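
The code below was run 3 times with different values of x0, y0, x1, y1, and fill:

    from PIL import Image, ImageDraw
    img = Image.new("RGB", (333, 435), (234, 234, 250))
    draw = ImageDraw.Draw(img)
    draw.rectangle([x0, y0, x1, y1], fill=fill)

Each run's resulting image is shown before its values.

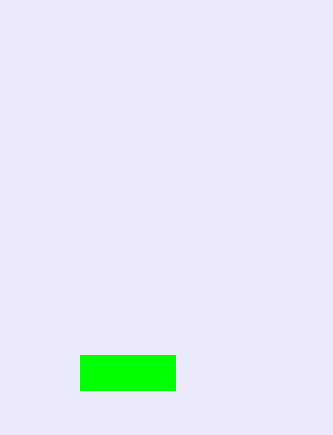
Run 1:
x0 = 80, y0 = 355, x1 = 175, y1 = 390, fill = 'lime'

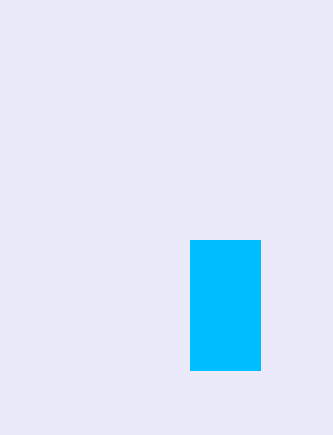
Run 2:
x0 = 190, y0 = 240, x1 = 260, y1 = 370, fill = 'deepskyblue'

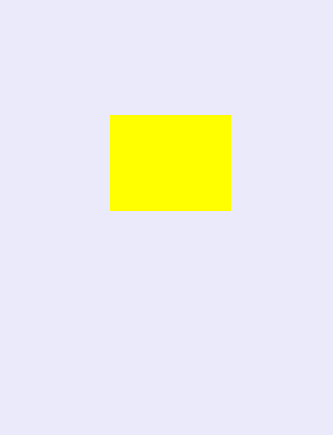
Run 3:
x0 = 110, y0 = 115, x1 = 230, y1 = 210, fill = 'yellow'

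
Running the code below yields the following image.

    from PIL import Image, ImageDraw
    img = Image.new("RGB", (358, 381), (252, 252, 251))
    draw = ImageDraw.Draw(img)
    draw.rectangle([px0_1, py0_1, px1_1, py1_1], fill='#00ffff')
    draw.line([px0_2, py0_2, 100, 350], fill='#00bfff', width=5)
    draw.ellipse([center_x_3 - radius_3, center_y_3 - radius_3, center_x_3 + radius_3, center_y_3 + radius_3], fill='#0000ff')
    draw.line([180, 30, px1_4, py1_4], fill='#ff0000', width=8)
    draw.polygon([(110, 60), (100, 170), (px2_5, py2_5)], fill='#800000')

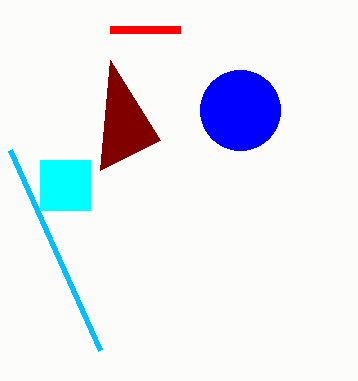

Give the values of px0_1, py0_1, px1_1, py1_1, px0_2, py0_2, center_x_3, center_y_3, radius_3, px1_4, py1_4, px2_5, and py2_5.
px0_1 = 40, py0_1 = 160, px1_1 = 90, py1_1 = 210, px0_2 = 10, py0_2 = 150, center_x_3 = 240, center_y_3 = 110, radius_3 = 40, px1_4 = 110, py1_4 = 30, px2_5 = 160, py2_5 = 140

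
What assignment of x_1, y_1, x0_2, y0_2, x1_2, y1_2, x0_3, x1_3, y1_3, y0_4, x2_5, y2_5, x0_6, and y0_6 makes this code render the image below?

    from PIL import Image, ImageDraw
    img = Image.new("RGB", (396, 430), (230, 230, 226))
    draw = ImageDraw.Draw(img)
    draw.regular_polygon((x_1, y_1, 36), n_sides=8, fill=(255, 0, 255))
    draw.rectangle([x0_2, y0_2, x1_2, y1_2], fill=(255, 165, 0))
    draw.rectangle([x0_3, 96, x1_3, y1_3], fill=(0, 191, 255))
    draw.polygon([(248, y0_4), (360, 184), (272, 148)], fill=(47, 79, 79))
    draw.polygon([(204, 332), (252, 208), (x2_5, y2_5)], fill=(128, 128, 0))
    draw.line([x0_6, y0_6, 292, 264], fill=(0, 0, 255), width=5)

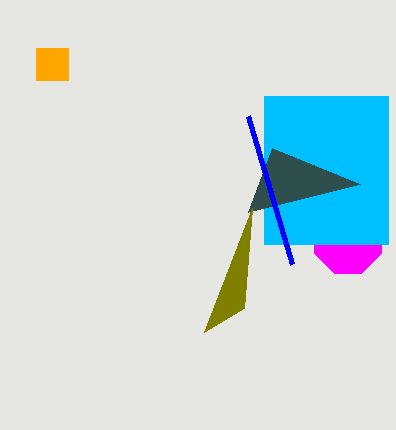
x_1 = 348; y_1 = 240; x0_2 = 36; y0_2 = 48; x1_2 = 68; y1_2 = 80; x0_3 = 264; x1_3 = 388; y1_3 = 244; y0_4 = 212; x2_5 = 244; y2_5 = 308; x0_6 = 248; y0_6 = 116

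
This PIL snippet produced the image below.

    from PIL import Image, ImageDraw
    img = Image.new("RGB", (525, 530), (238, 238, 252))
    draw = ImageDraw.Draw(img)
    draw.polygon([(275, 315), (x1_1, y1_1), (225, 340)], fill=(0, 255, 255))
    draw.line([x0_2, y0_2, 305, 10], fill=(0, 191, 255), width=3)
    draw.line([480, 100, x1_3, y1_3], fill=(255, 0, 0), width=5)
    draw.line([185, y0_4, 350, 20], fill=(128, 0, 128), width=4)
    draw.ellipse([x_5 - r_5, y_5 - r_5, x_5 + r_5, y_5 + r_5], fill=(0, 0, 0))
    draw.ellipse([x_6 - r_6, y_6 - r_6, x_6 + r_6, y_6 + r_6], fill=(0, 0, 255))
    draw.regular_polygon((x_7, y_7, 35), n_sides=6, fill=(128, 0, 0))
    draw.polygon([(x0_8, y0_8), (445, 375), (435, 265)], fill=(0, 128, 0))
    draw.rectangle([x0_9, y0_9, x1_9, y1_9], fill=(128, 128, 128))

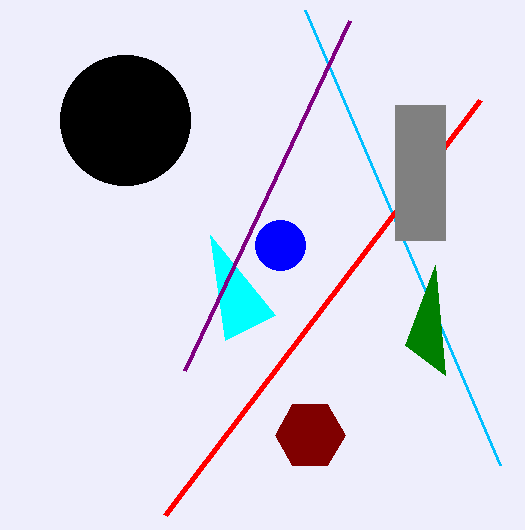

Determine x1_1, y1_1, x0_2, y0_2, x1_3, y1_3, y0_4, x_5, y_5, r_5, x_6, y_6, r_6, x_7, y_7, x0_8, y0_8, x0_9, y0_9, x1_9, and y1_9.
x1_1 = 210, y1_1 = 235, x0_2 = 500, y0_2 = 465, x1_3 = 165, y1_3 = 515, y0_4 = 370, x_5 = 125, y_5 = 120, r_5 = 65, x_6 = 280, y_6 = 245, r_6 = 25, x_7 = 310, y_7 = 435, x0_8 = 405, y0_8 = 345, x0_9 = 395, y0_9 = 105, x1_9 = 445, y1_9 = 240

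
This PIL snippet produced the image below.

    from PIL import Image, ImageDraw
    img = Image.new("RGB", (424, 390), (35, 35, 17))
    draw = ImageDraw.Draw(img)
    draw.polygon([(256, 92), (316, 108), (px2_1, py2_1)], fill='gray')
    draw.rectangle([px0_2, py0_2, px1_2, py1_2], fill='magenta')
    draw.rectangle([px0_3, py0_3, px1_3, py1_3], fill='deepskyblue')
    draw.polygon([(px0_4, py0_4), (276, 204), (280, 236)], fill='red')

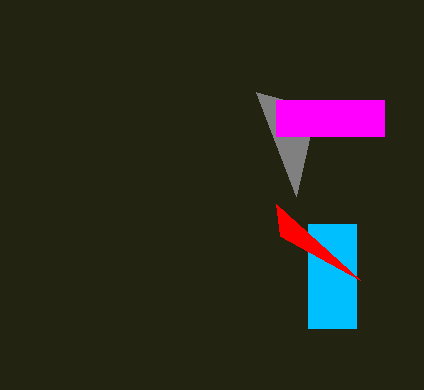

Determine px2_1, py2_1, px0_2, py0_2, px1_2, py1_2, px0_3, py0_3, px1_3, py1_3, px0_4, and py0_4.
px2_1 = 296
py2_1 = 196
px0_2 = 276
py0_2 = 100
px1_2 = 384
py1_2 = 136
px0_3 = 308
py0_3 = 224
px1_3 = 356
py1_3 = 328
px0_4 = 360
py0_4 = 280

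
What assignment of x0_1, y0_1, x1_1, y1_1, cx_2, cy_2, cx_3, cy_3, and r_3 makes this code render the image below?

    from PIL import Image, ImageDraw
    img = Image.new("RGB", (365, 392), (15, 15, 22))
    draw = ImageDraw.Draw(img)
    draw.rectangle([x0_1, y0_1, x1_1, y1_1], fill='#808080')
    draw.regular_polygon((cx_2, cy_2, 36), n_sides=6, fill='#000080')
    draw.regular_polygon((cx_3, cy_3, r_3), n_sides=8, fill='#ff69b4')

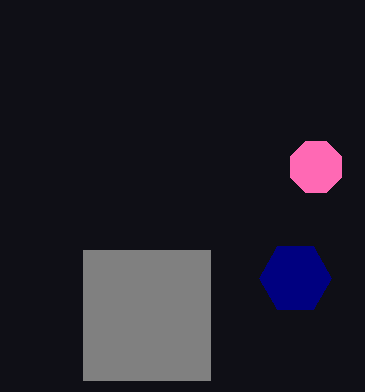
x0_1 = 83
y0_1 = 250
x1_1 = 210
y1_1 = 380
cx_2 = 295
cy_2 = 278
cx_3 = 316
cy_3 = 167
r_3 = 28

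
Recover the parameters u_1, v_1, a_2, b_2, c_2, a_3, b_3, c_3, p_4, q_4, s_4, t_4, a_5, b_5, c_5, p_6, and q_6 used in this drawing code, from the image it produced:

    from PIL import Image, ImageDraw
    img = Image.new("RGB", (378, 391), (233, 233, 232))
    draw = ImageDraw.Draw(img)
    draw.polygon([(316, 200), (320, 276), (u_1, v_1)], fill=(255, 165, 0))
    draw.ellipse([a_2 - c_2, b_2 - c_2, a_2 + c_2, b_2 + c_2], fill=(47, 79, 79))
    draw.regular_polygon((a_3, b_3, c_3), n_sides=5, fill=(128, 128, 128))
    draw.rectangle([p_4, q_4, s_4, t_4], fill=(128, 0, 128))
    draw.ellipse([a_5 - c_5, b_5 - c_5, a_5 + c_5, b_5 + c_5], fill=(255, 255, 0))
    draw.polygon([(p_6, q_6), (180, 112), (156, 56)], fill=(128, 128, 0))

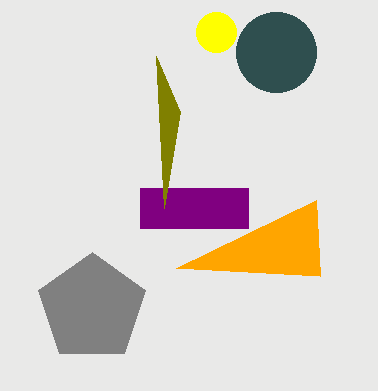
u_1 = 176
v_1 = 268
a_2 = 276
b_2 = 52
c_2 = 40
a_3 = 92
b_3 = 308
c_3 = 56
p_4 = 140
q_4 = 188
s_4 = 248
t_4 = 228
a_5 = 216
b_5 = 32
c_5 = 20
p_6 = 164
q_6 = 208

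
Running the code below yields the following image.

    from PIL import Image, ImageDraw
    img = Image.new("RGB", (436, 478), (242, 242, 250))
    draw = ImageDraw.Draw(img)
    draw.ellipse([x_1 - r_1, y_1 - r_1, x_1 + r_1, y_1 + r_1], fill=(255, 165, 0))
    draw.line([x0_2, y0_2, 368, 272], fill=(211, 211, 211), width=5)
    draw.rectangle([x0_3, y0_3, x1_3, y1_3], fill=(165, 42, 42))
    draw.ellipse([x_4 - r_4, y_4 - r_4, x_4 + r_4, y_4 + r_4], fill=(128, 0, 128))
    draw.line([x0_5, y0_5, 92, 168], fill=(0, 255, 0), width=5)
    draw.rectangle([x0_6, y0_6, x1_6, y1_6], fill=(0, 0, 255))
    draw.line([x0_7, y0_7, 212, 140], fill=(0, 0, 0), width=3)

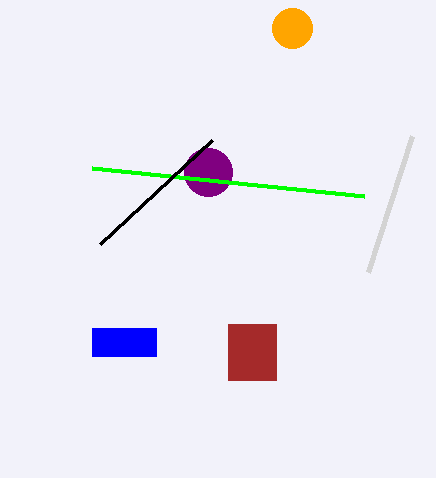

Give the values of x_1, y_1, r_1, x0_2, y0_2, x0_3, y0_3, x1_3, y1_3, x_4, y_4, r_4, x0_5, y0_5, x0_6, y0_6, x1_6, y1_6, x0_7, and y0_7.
x_1 = 292
y_1 = 28
r_1 = 20
x0_2 = 412
y0_2 = 136
x0_3 = 228
y0_3 = 324
x1_3 = 276
y1_3 = 380
x_4 = 208
y_4 = 172
r_4 = 24
x0_5 = 364
y0_5 = 196
x0_6 = 92
y0_6 = 328
x1_6 = 156
y1_6 = 356
x0_7 = 100
y0_7 = 244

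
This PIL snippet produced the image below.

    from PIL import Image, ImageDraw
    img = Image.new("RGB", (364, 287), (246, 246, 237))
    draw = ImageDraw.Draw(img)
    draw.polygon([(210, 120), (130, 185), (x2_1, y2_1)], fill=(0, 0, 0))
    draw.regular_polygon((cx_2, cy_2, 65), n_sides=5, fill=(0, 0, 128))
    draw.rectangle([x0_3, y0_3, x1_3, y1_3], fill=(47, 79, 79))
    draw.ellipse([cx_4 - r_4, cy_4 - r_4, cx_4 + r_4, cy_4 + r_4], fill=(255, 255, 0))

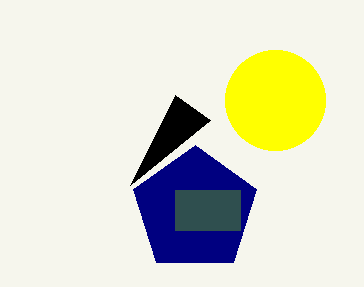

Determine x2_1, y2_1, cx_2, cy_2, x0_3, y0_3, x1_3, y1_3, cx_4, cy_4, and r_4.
x2_1 = 175; y2_1 = 95; cx_2 = 195; cy_2 = 210; x0_3 = 175; y0_3 = 190; x1_3 = 240; y1_3 = 230; cx_4 = 275; cy_4 = 100; r_4 = 50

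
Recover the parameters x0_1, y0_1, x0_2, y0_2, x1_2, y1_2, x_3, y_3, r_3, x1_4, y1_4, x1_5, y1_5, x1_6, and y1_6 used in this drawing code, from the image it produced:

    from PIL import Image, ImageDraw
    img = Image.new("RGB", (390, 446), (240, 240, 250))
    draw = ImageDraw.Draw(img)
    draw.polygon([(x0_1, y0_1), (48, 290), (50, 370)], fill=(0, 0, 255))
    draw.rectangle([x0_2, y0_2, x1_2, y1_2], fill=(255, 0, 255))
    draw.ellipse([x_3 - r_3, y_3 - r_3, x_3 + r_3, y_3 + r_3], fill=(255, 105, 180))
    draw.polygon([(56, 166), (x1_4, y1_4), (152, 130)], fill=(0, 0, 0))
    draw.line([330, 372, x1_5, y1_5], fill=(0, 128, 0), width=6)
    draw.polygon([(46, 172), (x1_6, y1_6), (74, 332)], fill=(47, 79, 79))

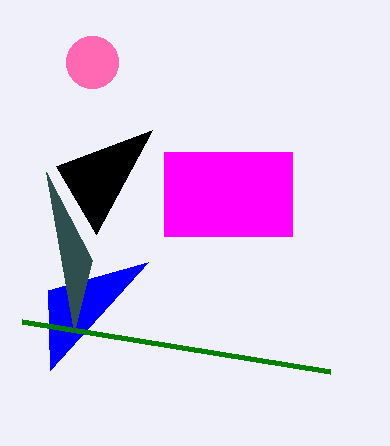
x0_1 = 148
y0_1 = 262
x0_2 = 164
y0_2 = 152
x1_2 = 292
y1_2 = 236
x_3 = 92
y_3 = 62
r_3 = 26
x1_4 = 96
y1_4 = 234
x1_5 = 22
y1_5 = 322
x1_6 = 92
y1_6 = 260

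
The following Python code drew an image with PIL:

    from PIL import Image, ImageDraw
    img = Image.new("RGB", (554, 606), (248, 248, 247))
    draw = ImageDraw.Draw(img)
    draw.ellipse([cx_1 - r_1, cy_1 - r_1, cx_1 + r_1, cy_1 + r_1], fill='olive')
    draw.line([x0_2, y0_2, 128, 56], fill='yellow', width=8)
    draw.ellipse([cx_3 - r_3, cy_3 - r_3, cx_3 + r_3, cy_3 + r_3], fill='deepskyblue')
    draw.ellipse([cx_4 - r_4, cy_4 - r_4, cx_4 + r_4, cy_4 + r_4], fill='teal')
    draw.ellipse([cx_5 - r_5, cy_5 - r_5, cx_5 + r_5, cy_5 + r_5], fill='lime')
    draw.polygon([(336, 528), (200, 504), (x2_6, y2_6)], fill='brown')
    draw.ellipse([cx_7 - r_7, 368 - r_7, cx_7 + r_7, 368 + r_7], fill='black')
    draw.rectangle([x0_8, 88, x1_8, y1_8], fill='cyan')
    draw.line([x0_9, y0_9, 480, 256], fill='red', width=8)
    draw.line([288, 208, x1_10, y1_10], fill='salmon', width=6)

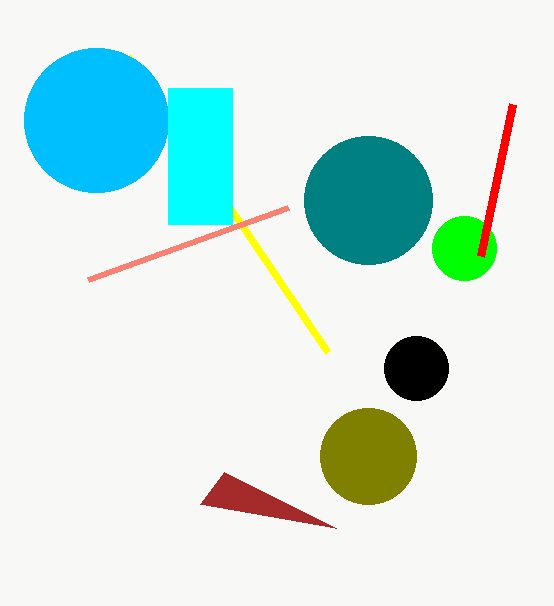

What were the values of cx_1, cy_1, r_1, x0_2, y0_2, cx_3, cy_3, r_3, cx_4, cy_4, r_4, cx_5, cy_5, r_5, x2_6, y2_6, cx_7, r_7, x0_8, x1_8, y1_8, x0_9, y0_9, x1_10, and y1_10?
cx_1 = 368
cy_1 = 456
r_1 = 48
x0_2 = 328
y0_2 = 352
cx_3 = 96
cy_3 = 120
r_3 = 72
cx_4 = 368
cy_4 = 200
r_4 = 64
cx_5 = 464
cy_5 = 248
r_5 = 32
x2_6 = 224
y2_6 = 472
cx_7 = 416
r_7 = 32
x0_8 = 168
x1_8 = 232
y1_8 = 224
x0_9 = 512
y0_9 = 104
x1_10 = 88
y1_10 = 280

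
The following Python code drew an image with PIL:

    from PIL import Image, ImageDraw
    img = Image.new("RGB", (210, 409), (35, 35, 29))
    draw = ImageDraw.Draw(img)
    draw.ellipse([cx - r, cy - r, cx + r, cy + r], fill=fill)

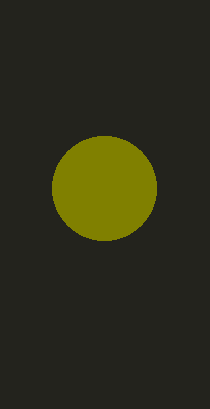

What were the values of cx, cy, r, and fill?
cx = 104, cy = 188, r = 52, fill = 'olive'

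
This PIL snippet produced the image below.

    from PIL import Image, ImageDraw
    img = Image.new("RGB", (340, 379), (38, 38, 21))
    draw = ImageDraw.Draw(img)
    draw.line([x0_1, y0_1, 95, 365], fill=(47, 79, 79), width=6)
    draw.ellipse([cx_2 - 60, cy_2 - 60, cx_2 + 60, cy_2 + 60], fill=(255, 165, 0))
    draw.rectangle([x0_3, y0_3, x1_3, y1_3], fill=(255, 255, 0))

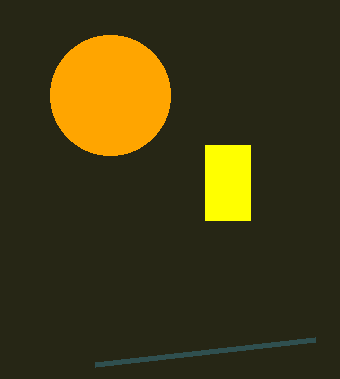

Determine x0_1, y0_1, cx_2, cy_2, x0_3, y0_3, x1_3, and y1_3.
x0_1 = 315; y0_1 = 340; cx_2 = 110; cy_2 = 95; x0_3 = 205; y0_3 = 145; x1_3 = 250; y1_3 = 220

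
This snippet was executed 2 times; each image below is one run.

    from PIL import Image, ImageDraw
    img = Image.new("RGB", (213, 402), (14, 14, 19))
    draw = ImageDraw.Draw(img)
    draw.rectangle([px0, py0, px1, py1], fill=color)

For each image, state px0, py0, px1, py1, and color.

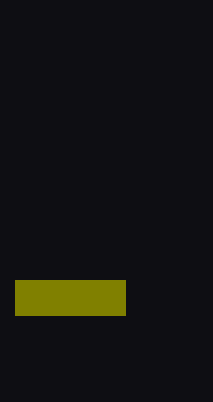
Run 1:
px0 = 15, py0 = 280, px1 = 125, py1 = 315, color = 'olive'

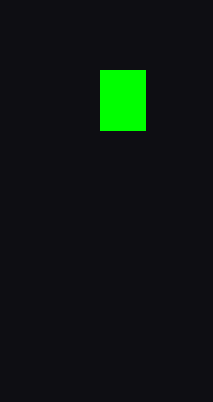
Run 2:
px0 = 100, py0 = 70, px1 = 145, py1 = 130, color = 'lime'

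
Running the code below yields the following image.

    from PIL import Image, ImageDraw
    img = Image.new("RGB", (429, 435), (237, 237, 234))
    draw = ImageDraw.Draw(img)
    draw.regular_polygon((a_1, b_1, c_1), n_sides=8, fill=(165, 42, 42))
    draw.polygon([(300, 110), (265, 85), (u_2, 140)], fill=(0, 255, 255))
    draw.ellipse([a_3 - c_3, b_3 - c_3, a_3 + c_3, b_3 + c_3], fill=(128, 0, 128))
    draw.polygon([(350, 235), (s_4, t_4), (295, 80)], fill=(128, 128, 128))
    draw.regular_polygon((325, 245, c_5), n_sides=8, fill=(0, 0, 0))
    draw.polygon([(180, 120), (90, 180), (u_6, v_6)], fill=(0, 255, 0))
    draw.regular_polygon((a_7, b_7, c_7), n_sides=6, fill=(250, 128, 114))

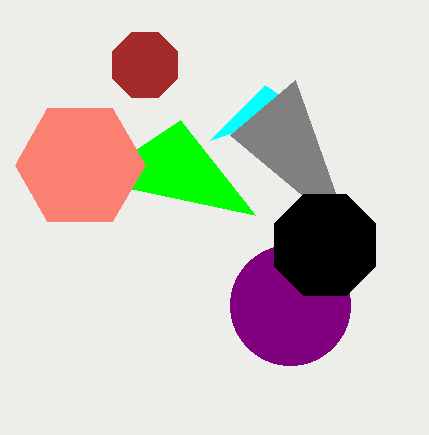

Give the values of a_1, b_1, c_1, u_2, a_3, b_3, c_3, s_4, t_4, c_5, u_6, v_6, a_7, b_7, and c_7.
a_1 = 145, b_1 = 65, c_1 = 35, u_2 = 210, a_3 = 290, b_3 = 305, c_3 = 60, s_4 = 230, t_4 = 135, c_5 = 55, u_6 = 255, v_6 = 215, a_7 = 80, b_7 = 165, c_7 = 65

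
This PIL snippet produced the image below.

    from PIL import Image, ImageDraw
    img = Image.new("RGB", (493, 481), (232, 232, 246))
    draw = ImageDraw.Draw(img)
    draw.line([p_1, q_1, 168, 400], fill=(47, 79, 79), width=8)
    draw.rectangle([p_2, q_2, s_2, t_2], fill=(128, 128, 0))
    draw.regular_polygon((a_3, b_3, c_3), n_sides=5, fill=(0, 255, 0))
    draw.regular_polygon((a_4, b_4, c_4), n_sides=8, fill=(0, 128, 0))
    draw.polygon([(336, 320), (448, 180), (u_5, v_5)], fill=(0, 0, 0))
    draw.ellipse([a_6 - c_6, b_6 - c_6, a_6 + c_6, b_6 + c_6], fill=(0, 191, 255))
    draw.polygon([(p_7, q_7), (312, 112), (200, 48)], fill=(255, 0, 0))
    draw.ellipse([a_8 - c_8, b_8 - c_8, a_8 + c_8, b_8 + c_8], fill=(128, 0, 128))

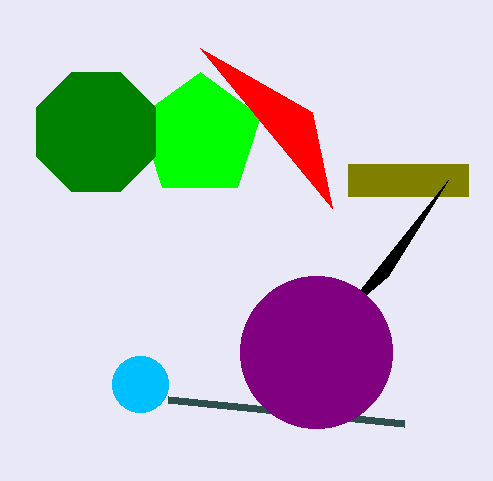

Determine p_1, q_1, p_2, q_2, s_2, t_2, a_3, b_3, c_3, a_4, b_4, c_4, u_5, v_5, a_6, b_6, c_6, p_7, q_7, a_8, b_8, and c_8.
p_1 = 404, q_1 = 424, p_2 = 348, q_2 = 164, s_2 = 468, t_2 = 196, a_3 = 200, b_3 = 136, c_3 = 64, a_4 = 96, b_4 = 132, c_4 = 64, u_5 = 388, v_5 = 276, a_6 = 140, b_6 = 384, c_6 = 28, p_7 = 332, q_7 = 208, a_8 = 316, b_8 = 352, c_8 = 76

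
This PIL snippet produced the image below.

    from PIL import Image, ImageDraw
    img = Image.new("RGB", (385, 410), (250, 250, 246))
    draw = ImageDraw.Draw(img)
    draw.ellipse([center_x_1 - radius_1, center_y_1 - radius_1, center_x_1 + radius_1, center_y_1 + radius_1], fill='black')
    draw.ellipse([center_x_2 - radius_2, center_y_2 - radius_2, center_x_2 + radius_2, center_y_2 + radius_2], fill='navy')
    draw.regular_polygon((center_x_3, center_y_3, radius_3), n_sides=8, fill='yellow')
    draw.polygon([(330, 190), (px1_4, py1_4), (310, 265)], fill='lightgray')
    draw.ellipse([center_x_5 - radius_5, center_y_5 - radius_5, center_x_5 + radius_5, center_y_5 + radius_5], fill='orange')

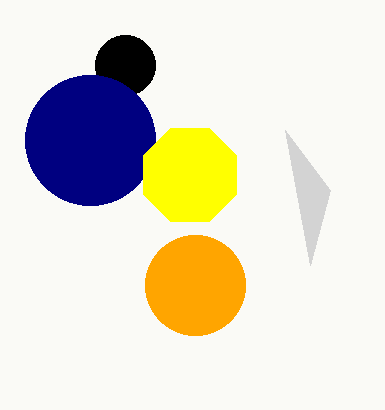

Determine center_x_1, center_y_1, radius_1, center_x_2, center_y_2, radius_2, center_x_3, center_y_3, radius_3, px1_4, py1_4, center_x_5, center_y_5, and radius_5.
center_x_1 = 125, center_y_1 = 65, radius_1 = 30, center_x_2 = 90, center_y_2 = 140, radius_2 = 65, center_x_3 = 190, center_y_3 = 175, radius_3 = 50, px1_4 = 285, py1_4 = 130, center_x_5 = 195, center_y_5 = 285, radius_5 = 50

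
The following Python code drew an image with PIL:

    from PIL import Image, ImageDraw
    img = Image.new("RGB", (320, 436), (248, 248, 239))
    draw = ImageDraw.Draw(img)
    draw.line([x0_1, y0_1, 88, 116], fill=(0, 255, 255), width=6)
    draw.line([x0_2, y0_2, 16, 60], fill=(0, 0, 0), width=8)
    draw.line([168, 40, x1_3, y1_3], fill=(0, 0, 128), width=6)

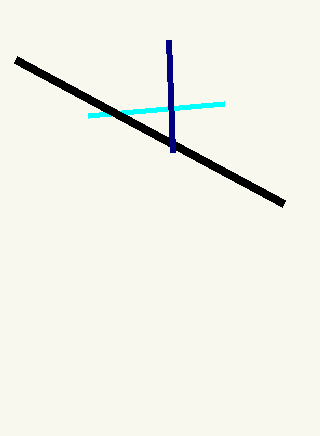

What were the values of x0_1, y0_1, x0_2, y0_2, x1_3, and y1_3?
x0_1 = 224
y0_1 = 104
x0_2 = 284
y0_2 = 204
x1_3 = 172
y1_3 = 152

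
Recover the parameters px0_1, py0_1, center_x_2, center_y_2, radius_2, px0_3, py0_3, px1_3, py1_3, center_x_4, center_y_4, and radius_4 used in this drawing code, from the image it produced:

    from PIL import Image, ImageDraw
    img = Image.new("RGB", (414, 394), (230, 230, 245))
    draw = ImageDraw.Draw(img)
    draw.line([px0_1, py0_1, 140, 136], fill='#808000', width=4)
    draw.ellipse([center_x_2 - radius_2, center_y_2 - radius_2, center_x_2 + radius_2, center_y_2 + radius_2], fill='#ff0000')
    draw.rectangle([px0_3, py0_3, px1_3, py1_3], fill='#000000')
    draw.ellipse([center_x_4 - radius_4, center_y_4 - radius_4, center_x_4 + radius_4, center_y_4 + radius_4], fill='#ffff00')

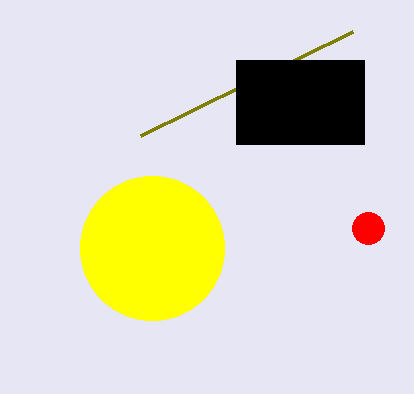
px0_1 = 352
py0_1 = 32
center_x_2 = 368
center_y_2 = 228
radius_2 = 16
px0_3 = 236
py0_3 = 60
px1_3 = 364
py1_3 = 144
center_x_4 = 152
center_y_4 = 248
radius_4 = 72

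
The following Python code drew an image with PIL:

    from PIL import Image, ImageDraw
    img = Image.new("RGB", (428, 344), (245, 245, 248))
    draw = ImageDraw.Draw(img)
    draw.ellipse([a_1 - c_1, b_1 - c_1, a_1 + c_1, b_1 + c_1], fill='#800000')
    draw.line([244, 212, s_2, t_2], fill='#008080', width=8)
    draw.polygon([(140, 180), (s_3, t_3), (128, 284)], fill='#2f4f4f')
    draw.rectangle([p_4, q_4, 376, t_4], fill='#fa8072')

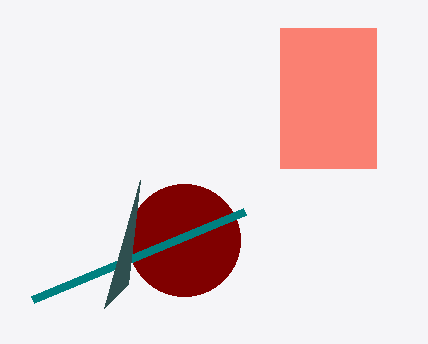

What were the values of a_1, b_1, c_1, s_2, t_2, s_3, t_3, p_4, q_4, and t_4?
a_1 = 184, b_1 = 240, c_1 = 56, s_2 = 32, t_2 = 300, s_3 = 104, t_3 = 308, p_4 = 280, q_4 = 28, t_4 = 168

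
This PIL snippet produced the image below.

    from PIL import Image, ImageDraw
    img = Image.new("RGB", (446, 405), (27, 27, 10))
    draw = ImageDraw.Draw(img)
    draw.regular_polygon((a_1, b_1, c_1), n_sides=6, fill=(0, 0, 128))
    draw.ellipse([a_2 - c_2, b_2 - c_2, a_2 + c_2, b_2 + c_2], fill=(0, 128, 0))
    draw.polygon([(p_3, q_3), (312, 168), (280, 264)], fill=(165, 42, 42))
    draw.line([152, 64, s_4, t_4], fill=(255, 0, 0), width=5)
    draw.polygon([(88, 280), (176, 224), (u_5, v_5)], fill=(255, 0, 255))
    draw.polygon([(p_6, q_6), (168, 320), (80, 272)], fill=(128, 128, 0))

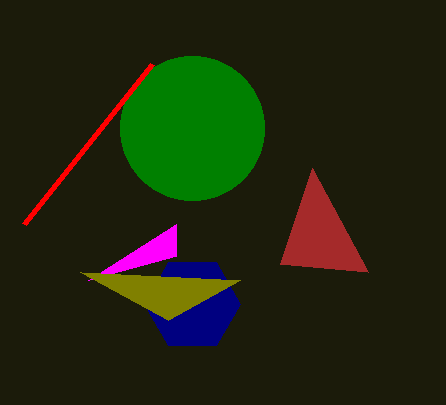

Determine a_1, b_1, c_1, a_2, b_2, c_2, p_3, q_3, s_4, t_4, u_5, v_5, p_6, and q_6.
a_1 = 192, b_1 = 304, c_1 = 48, a_2 = 192, b_2 = 128, c_2 = 72, p_3 = 368, q_3 = 272, s_4 = 24, t_4 = 224, u_5 = 176, v_5 = 256, p_6 = 240, q_6 = 280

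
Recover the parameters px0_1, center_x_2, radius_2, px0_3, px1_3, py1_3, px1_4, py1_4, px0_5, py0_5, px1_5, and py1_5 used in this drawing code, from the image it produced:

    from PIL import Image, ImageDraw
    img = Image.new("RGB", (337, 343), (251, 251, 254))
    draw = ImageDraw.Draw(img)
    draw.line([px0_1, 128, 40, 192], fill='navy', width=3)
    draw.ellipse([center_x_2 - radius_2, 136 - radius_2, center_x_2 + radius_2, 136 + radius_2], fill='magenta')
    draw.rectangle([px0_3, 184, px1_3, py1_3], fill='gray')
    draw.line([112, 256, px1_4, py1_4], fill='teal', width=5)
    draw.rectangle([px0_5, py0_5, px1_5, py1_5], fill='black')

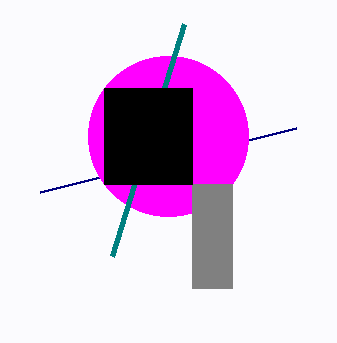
px0_1 = 296, center_x_2 = 168, radius_2 = 80, px0_3 = 192, px1_3 = 232, py1_3 = 288, px1_4 = 184, py1_4 = 24, px0_5 = 104, py0_5 = 88, px1_5 = 192, py1_5 = 184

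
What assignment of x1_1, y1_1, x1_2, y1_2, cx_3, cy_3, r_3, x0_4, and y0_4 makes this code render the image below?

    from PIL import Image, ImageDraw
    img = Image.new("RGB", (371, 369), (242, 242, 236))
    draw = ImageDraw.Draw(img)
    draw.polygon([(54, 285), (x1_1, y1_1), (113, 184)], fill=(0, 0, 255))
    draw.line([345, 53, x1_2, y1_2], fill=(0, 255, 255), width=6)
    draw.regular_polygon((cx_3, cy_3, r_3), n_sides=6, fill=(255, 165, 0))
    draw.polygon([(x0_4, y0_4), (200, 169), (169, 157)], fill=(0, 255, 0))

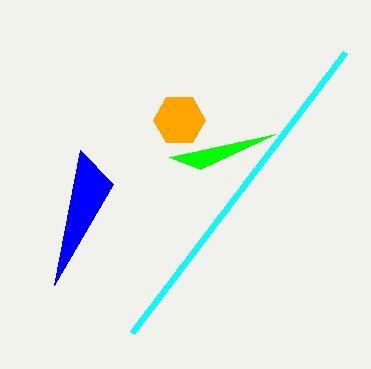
x1_1 = 80; y1_1 = 150; x1_2 = 132; y1_2 = 333; cx_3 = 179; cy_3 = 120; r_3 = 26; x0_4 = 275; y0_4 = 134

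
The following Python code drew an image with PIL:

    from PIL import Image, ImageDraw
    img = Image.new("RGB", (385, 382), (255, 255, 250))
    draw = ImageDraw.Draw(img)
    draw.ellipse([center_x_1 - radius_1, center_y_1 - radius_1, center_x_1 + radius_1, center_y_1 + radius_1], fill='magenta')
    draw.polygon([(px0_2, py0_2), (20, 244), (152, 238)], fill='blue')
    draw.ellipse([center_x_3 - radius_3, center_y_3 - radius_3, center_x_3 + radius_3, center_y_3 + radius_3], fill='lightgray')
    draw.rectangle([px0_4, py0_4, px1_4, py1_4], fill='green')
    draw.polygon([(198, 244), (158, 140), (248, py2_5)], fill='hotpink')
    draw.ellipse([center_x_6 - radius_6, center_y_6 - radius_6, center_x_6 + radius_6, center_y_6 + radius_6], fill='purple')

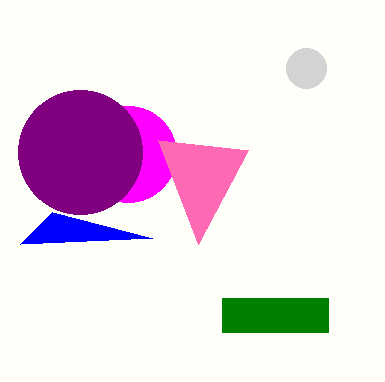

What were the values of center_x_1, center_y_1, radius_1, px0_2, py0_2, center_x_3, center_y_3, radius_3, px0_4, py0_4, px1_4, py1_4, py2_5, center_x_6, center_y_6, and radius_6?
center_x_1 = 128; center_y_1 = 154; radius_1 = 48; px0_2 = 52; py0_2 = 212; center_x_3 = 306; center_y_3 = 68; radius_3 = 20; px0_4 = 222; py0_4 = 298; px1_4 = 328; py1_4 = 332; py2_5 = 150; center_x_6 = 80; center_y_6 = 152; radius_6 = 62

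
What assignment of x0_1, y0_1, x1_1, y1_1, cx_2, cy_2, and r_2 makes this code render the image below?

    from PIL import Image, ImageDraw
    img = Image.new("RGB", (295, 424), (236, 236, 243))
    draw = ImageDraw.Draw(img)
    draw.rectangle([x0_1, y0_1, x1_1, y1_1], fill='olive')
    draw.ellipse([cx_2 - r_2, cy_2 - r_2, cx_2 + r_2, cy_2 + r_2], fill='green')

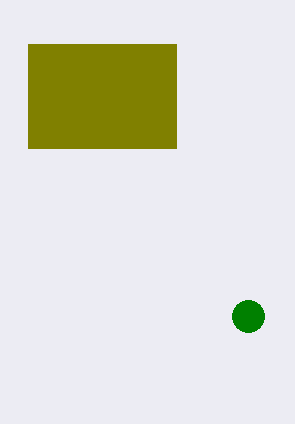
x0_1 = 28, y0_1 = 44, x1_1 = 176, y1_1 = 148, cx_2 = 248, cy_2 = 316, r_2 = 16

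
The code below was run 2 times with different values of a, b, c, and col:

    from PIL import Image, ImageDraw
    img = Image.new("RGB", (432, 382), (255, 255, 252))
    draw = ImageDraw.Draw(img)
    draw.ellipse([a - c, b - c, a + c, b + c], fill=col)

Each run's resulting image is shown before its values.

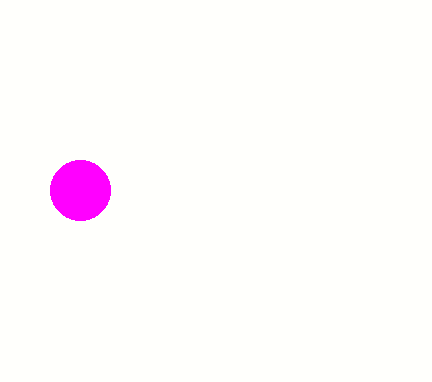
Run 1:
a = 80; b = 190; c = 30; col = 'magenta'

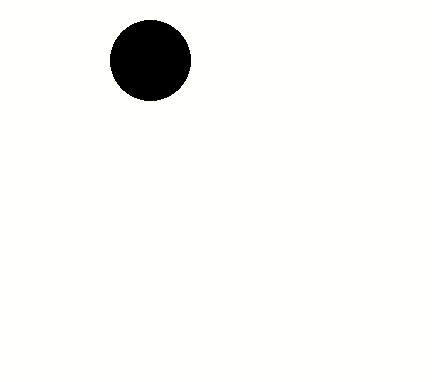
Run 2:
a = 150, b = 60, c = 40, col = 'black'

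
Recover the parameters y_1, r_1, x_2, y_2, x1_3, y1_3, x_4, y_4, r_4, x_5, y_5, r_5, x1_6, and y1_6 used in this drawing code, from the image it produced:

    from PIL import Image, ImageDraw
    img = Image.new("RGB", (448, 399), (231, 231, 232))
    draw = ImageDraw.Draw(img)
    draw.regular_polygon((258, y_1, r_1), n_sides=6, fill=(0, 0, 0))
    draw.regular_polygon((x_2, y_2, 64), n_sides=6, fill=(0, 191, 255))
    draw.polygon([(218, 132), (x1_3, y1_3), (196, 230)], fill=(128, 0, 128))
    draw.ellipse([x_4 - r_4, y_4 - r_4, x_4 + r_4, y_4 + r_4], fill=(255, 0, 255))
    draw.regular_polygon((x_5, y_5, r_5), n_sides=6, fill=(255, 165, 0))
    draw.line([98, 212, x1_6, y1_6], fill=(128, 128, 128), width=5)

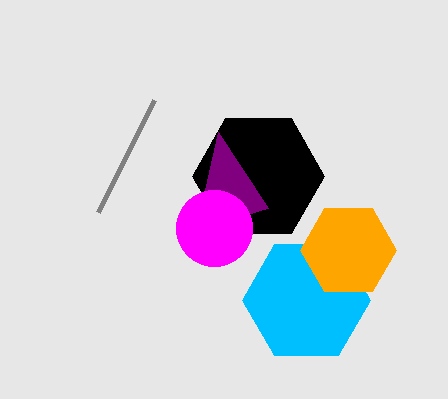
y_1 = 176; r_1 = 66; x_2 = 306; y_2 = 300; x1_3 = 268; y1_3 = 208; x_4 = 214; y_4 = 228; r_4 = 38; x_5 = 348; y_5 = 250; r_5 = 48; x1_6 = 154; y1_6 = 100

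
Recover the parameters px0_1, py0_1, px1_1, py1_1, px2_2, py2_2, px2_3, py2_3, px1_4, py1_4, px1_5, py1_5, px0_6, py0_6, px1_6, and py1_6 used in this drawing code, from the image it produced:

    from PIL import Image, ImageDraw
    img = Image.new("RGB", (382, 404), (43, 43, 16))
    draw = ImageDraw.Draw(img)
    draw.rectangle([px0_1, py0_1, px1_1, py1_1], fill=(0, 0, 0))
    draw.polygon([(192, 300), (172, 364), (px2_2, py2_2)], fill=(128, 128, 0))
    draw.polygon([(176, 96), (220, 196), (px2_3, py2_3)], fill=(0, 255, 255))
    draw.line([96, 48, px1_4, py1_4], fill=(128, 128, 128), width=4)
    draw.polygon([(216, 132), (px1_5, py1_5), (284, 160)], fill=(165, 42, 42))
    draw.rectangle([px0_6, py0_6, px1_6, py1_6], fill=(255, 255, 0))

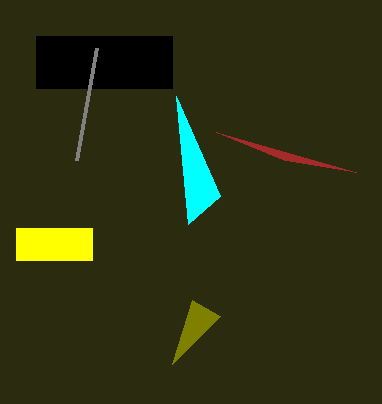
px0_1 = 36, py0_1 = 36, px1_1 = 172, py1_1 = 88, px2_2 = 220, py2_2 = 316, px2_3 = 188, py2_3 = 224, px1_4 = 76, py1_4 = 160, px1_5 = 356, py1_5 = 172, px0_6 = 16, py0_6 = 228, px1_6 = 92, py1_6 = 260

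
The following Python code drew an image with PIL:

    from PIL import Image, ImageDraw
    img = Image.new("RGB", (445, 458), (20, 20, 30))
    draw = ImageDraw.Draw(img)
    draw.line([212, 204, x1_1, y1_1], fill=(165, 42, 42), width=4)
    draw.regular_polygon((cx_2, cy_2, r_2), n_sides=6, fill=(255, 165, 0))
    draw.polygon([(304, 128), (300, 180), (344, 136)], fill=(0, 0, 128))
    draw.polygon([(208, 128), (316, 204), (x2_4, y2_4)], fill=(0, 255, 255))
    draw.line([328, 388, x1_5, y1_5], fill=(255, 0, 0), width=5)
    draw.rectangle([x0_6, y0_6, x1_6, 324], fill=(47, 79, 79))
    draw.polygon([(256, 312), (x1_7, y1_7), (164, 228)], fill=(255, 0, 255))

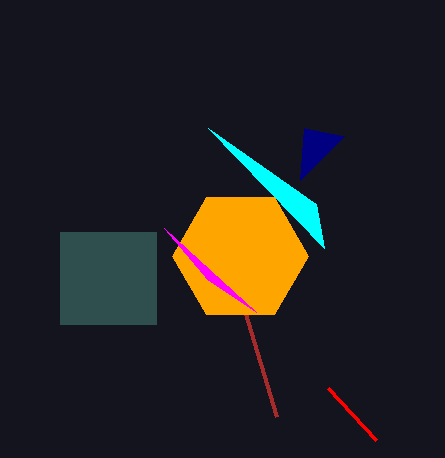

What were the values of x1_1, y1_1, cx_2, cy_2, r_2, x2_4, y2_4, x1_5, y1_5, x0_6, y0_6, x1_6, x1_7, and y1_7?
x1_1 = 276
y1_1 = 416
cx_2 = 240
cy_2 = 256
r_2 = 68
x2_4 = 324
y2_4 = 248
x1_5 = 376
y1_5 = 440
x0_6 = 60
y0_6 = 232
x1_6 = 156
x1_7 = 208
y1_7 = 280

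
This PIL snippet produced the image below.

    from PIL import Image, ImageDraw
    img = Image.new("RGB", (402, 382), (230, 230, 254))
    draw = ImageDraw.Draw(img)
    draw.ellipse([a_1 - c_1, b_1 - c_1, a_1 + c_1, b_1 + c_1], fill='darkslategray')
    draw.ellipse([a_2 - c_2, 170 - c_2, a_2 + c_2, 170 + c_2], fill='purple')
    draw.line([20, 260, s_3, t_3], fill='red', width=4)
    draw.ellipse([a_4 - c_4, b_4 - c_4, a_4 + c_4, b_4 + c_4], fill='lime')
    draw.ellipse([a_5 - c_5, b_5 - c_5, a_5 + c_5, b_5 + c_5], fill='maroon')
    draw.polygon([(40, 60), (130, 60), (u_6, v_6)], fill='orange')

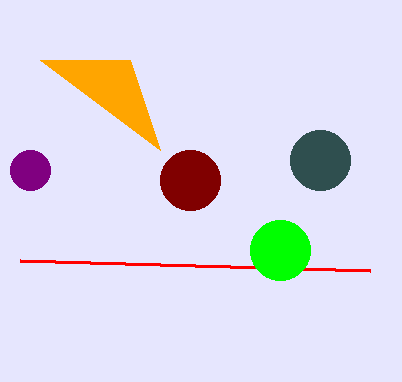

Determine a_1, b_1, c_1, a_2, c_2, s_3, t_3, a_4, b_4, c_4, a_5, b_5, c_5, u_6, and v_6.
a_1 = 320
b_1 = 160
c_1 = 30
a_2 = 30
c_2 = 20
s_3 = 370
t_3 = 270
a_4 = 280
b_4 = 250
c_4 = 30
a_5 = 190
b_5 = 180
c_5 = 30
u_6 = 160
v_6 = 150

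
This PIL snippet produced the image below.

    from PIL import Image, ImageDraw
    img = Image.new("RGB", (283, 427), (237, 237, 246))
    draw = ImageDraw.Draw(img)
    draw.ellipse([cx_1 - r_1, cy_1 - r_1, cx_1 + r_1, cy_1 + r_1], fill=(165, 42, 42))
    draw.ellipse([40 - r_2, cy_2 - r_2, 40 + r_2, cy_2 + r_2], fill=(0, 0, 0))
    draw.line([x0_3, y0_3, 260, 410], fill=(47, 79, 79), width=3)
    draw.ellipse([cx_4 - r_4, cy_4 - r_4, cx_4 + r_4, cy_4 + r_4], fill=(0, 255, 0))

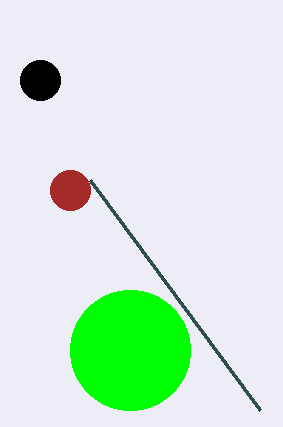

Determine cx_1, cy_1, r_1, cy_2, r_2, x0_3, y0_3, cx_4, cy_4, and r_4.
cx_1 = 70
cy_1 = 190
r_1 = 20
cy_2 = 80
r_2 = 20
x0_3 = 90
y0_3 = 180
cx_4 = 130
cy_4 = 350
r_4 = 60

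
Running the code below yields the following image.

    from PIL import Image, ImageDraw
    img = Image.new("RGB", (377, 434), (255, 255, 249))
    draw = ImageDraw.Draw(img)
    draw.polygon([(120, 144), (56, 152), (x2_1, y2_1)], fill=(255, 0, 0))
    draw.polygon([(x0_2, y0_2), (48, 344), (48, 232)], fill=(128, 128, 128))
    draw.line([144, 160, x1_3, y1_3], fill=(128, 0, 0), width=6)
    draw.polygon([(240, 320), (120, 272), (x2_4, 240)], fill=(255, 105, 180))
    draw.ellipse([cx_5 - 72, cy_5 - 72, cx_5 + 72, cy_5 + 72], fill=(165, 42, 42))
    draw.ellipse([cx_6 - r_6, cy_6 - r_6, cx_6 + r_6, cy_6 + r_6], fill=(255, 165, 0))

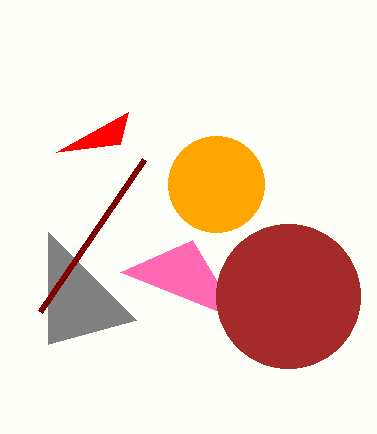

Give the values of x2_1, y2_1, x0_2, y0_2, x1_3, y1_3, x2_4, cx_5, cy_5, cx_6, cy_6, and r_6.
x2_1 = 128, y2_1 = 112, x0_2 = 136, y0_2 = 320, x1_3 = 40, y1_3 = 312, x2_4 = 192, cx_5 = 288, cy_5 = 296, cx_6 = 216, cy_6 = 184, r_6 = 48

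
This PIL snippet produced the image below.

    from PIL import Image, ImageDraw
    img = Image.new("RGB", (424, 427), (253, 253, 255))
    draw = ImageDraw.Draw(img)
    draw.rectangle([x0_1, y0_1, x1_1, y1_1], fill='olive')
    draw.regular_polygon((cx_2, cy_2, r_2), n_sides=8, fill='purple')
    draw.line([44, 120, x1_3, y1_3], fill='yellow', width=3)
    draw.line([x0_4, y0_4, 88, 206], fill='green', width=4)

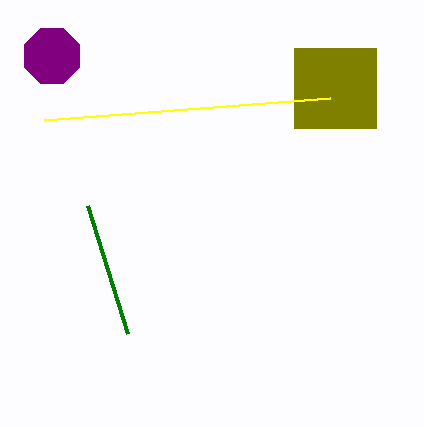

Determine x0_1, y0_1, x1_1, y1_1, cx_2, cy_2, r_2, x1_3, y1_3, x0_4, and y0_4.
x0_1 = 294, y0_1 = 48, x1_1 = 376, y1_1 = 128, cx_2 = 52, cy_2 = 56, r_2 = 30, x1_3 = 330, y1_3 = 98, x0_4 = 128, y0_4 = 334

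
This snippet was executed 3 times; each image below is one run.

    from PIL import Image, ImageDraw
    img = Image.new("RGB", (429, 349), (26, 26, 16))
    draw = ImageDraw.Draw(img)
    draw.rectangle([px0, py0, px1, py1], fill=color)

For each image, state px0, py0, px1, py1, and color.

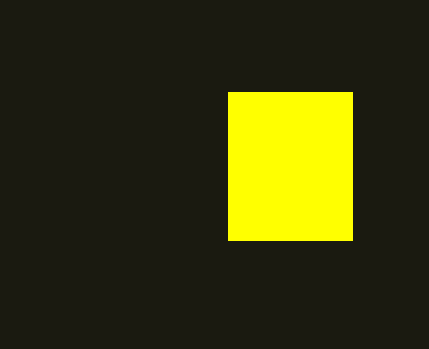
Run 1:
px0 = 228; py0 = 92; px1 = 352; py1 = 240; color = 'yellow'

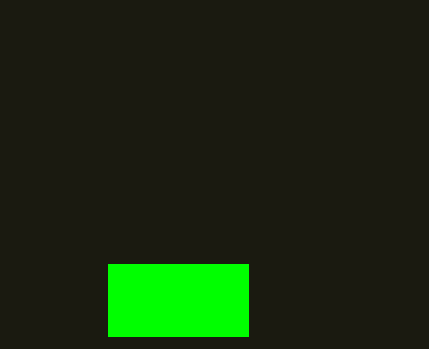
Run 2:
px0 = 108, py0 = 264, px1 = 248, py1 = 336, color = 'lime'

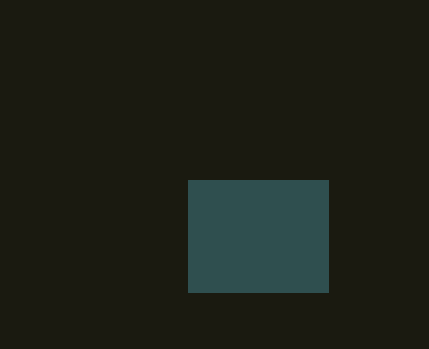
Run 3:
px0 = 188, py0 = 180, px1 = 328, py1 = 292, color = 'darkslategray'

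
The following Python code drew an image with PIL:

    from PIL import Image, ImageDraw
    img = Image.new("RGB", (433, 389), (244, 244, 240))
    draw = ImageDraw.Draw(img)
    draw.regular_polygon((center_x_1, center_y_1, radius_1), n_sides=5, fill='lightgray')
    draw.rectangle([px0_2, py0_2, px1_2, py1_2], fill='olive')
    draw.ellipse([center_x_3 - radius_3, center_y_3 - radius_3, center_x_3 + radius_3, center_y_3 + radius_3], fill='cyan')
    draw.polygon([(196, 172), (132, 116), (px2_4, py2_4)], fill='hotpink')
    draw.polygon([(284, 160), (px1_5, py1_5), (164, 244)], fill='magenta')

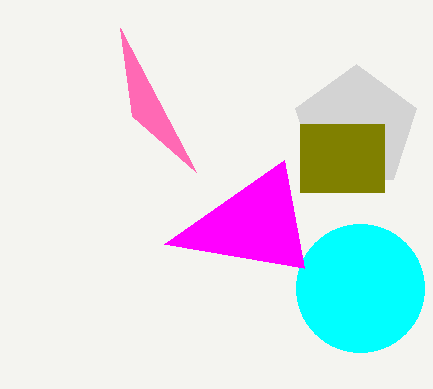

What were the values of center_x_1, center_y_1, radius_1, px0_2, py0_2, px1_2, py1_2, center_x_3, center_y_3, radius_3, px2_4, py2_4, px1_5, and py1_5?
center_x_1 = 356; center_y_1 = 128; radius_1 = 64; px0_2 = 300; py0_2 = 124; px1_2 = 384; py1_2 = 192; center_x_3 = 360; center_y_3 = 288; radius_3 = 64; px2_4 = 120; py2_4 = 28; px1_5 = 304; py1_5 = 268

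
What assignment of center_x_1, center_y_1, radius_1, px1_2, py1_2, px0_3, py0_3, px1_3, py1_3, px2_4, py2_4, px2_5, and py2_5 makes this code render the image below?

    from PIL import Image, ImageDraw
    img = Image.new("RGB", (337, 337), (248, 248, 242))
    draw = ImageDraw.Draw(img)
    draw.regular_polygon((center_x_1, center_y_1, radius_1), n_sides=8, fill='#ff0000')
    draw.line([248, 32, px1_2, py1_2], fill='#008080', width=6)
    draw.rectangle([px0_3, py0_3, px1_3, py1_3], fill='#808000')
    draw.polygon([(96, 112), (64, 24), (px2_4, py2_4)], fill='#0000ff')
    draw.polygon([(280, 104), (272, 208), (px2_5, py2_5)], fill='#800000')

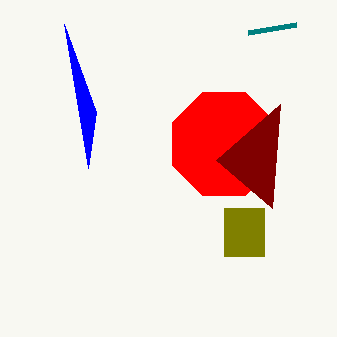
center_x_1 = 224, center_y_1 = 144, radius_1 = 56, px1_2 = 296, py1_2 = 24, px0_3 = 224, py0_3 = 208, px1_3 = 264, py1_3 = 256, px2_4 = 88, py2_4 = 168, px2_5 = 216, py2_5 = 160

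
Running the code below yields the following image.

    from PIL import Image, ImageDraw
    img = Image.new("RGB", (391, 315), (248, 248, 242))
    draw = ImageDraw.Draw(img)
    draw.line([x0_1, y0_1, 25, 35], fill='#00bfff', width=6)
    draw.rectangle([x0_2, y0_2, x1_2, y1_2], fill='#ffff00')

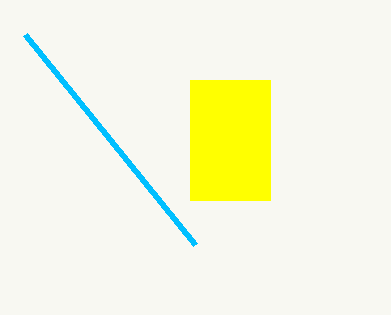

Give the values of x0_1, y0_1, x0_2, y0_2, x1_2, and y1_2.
x0_1 = 195, y0_1 = 245, x0_2 = 190, y0_2 = 80, x1_2 = 270, y1_2 = 200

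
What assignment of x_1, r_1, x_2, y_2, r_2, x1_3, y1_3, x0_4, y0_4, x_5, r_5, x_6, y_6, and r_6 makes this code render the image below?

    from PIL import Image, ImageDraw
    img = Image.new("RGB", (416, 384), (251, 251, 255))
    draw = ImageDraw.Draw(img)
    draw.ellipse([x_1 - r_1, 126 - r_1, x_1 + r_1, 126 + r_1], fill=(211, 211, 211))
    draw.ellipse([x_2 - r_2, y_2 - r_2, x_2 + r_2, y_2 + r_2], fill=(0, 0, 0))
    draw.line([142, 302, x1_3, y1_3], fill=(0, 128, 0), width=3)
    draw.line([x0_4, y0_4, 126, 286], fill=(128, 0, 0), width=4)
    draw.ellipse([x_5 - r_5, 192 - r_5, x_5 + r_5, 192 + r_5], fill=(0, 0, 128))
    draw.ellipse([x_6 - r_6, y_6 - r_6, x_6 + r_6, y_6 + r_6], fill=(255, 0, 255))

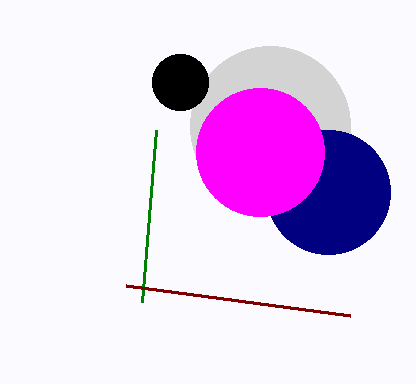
x_1 = 270
r_1 = 80
x_2 = 180
y_2 = 82
r_2 = 28
x1_3 = 156
y1_3 = 130
x0_4 = 350
y0_4 = 316
x_5 = 328
r_5 = 62
x_6 = 260
y_6 = 152
r_6 = 64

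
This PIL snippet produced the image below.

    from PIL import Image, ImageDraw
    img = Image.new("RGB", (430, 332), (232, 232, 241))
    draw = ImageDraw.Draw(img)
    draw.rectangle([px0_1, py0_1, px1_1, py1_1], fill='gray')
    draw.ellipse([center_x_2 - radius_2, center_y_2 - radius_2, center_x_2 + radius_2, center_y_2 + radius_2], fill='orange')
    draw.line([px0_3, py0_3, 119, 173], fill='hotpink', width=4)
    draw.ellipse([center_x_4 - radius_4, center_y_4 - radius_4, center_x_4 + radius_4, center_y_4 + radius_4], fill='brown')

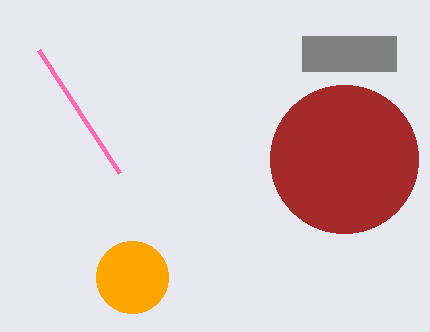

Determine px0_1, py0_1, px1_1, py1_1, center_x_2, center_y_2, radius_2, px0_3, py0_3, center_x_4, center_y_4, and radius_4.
px0_1 = 302; py0_1 = 36; px1_1 = 396; py1_1 = 71; center_x_2 = 132; center_y_2 = 277; radius_2 = 36; px0_3 = 38; py0_3 = 50; center_x_4 = 344; center_y_4 = 159; radius_4 = 74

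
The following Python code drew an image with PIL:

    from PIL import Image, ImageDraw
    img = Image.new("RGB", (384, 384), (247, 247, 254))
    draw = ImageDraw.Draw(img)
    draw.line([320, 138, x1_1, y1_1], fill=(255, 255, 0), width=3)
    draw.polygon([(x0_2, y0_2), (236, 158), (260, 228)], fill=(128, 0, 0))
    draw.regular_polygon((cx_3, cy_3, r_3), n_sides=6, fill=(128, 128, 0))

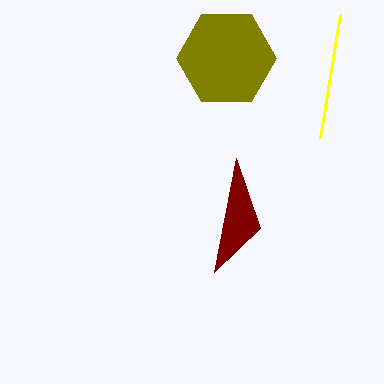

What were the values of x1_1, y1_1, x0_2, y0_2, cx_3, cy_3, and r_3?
x1_1 = 340, y1_1 = 14, x0_2 = 214, y0_2 = 272, cx_3 = 226, cy_3 = 58, r_3 = 50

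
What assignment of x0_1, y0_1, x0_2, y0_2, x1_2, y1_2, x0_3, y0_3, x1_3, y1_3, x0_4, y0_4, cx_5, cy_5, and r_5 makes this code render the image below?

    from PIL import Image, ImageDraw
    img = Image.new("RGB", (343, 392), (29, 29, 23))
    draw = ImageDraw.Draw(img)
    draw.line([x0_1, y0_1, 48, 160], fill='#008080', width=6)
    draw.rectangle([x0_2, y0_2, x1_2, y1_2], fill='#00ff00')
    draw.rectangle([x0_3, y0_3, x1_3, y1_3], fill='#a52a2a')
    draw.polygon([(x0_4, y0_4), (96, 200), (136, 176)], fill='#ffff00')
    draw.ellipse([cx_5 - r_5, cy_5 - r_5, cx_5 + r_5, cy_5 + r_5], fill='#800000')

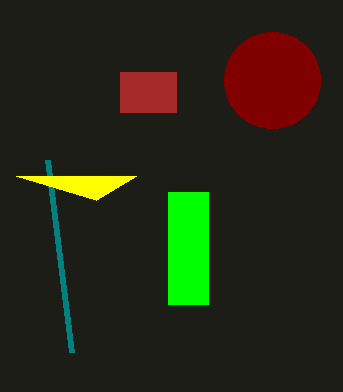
x0_1 = 72
y0_1 = 352
x0_2 = 168
y0_2 = 192
x1_2 = 208
y1_2 = 304
x0_3 = 120
y0_3 = 72
x1_3 = 176
y1_3 = 112
x0_4 = 16
y0_4 = 176
cx_5 = 272
cy_5 = 80
r_5 = 48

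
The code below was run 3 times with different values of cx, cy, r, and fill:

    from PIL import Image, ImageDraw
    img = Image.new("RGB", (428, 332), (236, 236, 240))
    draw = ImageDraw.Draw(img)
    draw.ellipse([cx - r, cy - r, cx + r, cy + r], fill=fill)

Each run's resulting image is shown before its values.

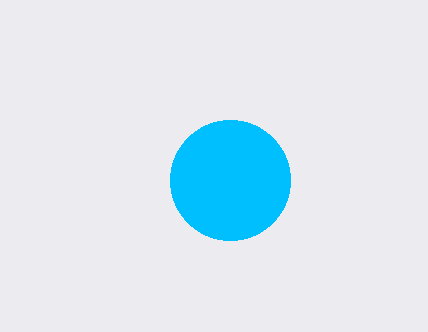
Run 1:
cx = 230
cy = 180
r = 60
fill = 'deepskyblue'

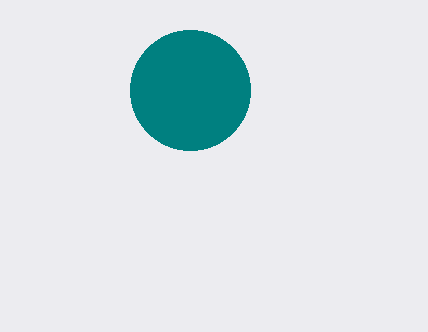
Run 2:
cx = 190, cy = 90, r = 60, fill = 'teal'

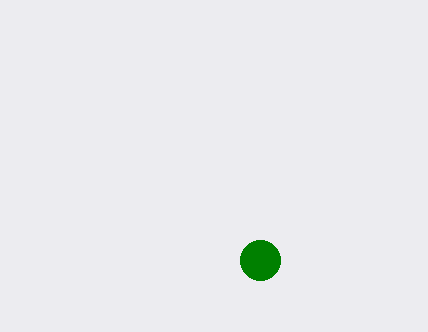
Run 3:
cx = 260, cy = 260, r = 20, fill = 'green'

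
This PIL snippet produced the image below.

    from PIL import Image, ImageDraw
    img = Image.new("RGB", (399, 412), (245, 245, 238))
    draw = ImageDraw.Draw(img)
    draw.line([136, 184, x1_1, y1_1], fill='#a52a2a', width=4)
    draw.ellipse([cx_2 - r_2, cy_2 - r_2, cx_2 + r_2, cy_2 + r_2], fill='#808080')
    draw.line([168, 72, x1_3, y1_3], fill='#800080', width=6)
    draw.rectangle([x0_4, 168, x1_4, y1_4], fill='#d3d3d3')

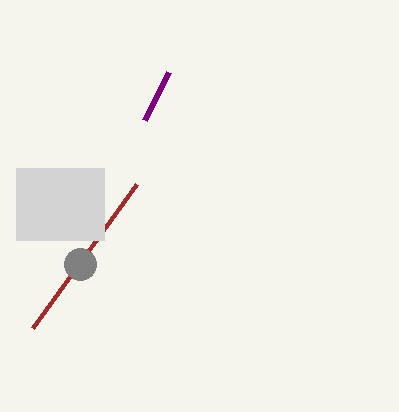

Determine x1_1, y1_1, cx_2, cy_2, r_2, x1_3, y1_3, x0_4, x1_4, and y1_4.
x1_1 = 32; y1_1 = 328; cx_2 = 80; cy_2 = 264; r_2 = 16; x1_3 = 144; y1_3 = 120; x0_4 = 16; x1_4 = 104; y1_4 = 240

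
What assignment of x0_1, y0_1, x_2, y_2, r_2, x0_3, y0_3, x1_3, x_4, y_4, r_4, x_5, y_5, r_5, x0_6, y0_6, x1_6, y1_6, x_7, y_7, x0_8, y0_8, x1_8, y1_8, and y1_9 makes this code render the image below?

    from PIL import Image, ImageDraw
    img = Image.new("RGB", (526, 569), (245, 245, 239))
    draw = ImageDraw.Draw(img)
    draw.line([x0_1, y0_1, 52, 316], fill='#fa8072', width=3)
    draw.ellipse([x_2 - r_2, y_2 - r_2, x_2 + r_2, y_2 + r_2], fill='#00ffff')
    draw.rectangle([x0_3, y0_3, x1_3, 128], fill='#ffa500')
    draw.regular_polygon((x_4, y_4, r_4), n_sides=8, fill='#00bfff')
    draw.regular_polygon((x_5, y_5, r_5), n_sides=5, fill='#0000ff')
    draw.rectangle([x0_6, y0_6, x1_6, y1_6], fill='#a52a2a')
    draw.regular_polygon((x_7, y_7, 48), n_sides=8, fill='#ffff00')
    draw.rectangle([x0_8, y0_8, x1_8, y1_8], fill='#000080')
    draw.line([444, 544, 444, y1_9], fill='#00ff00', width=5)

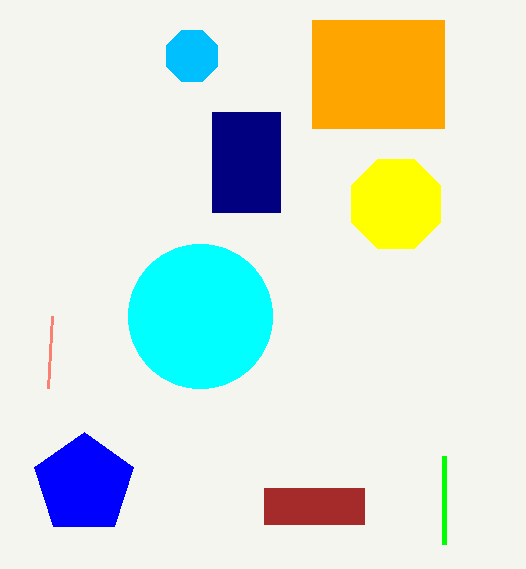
x0_1 = 48, y0_1 = 388, x_2 = 200, y_2 = 316, r_2 = 72, x0_3 = 312, y0_3 = 20, x1_3 = 444, x_4 = 192, y_4 = 56, r_4 = 28, x_5 = 84, y_5 = 484, r_5 = 52, x0_6 = 264, y0_6 = 488, x1_6 = 364, y1_6 = 524, x_7 = 396, y_7 = 204, x0_8 = 212, y0_8 = 112, x1_8 = 280, y1_8 = 212, y1_9 = 456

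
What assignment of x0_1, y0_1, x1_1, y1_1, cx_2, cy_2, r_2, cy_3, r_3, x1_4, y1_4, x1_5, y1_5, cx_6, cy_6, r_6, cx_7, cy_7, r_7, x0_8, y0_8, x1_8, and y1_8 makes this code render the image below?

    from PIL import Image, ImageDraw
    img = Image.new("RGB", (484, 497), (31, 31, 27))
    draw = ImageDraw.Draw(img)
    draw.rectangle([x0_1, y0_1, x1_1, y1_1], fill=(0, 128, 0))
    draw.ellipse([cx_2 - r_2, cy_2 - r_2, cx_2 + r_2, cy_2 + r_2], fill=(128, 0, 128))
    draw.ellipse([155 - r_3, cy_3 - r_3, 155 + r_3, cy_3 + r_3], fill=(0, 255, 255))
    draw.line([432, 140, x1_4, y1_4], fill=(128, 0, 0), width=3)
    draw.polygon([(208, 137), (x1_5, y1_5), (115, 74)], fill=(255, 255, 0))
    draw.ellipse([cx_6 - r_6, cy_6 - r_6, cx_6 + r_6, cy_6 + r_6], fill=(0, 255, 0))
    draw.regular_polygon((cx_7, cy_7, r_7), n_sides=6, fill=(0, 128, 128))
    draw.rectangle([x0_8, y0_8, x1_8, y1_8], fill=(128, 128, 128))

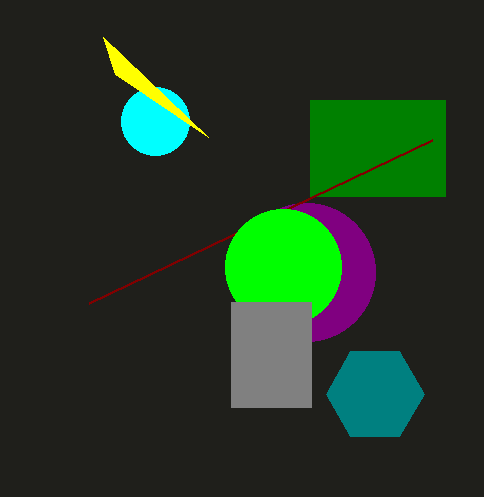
x0_1 = 310, y0_1 = 100, x1_1 = 445, y1_1 = 196, cx_2 = 306, cy_2 = 272, r_2 = 69, cy_3 = 121, r_3 = 34, x1_4 = 89, y1_4 = 303, x1_5 = 103, y1_5 = 37, cx_6 = 283, cy_6 = 267, r_6 = 58, cx_7 = 375, cy_7 = 394, r_7 = 49, x0_8 = 231, y0_8 = 302, x1_8 = 311, y1_8 = 407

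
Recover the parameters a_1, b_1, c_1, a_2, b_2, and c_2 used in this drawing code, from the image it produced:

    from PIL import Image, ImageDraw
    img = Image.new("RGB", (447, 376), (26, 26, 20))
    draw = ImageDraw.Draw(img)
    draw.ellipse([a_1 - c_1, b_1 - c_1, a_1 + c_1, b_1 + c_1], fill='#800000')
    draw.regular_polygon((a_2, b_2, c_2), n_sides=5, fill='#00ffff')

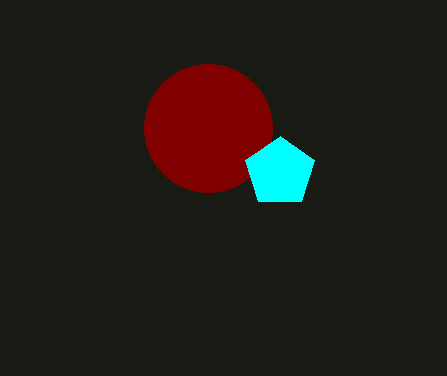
a_1 = 208
b_1 = 128
c_1 = 64
a_2 = 280
b_2 = 172
c_2 = 36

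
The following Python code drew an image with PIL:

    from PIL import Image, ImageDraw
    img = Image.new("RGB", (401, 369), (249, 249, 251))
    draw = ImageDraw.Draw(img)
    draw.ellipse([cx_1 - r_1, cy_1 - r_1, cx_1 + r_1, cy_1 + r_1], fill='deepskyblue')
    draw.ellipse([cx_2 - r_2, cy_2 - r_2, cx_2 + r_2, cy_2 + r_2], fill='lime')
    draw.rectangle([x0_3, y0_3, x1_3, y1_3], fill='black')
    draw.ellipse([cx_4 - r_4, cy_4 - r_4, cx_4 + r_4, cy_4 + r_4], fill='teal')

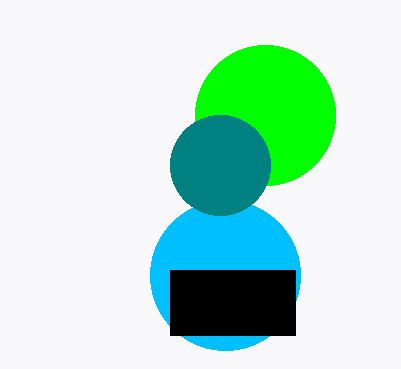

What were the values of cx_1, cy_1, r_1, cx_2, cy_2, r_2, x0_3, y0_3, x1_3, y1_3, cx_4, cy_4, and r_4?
cx_1 = 225; cy_1 = 275; r_1 = 75; cx_2 = 265; cy_2 = 115; r_2 = 70; x0_3 = 170; y0_3 = 270; x1_3 = 295; y1_3 = 335; cx_4 = 220; cy_4 = 165; r_4 = 50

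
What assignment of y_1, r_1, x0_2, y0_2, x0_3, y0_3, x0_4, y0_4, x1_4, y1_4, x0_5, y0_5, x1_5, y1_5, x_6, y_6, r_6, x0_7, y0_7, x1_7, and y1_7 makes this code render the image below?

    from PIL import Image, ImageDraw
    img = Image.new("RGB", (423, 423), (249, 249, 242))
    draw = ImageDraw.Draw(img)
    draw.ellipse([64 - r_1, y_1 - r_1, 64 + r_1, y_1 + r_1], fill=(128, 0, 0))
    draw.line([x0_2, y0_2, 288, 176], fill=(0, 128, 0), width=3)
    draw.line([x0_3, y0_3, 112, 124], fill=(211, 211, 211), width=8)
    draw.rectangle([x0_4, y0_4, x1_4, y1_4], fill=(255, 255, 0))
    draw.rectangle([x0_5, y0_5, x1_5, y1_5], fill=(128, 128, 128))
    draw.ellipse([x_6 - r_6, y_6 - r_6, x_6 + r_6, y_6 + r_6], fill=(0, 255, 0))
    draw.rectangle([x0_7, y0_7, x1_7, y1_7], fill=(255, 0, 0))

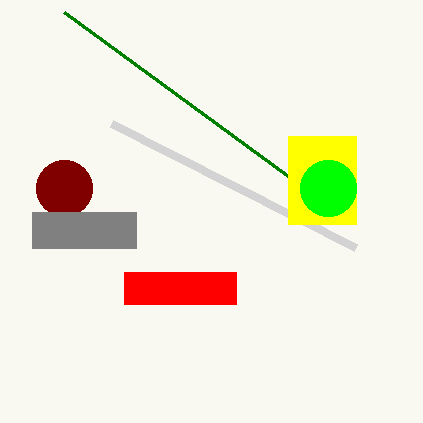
y_1 = 188; r_1 = 28; x0_2 = 64; y0_2 = 12; x0_3 = 356; y0_3 = 248; x0_4 = 288; y0_4 = 136; x1_4 = 356; y1_4 = 224; x0_5 = 32; y0_5 = 212; x1_5 = 136; y1_5 = 248; x_6 = 328; y_6 = 188; r_6 = 28; x0_7 = 124; y0_7 = 272; x1_7 = 236; y1_7 = 304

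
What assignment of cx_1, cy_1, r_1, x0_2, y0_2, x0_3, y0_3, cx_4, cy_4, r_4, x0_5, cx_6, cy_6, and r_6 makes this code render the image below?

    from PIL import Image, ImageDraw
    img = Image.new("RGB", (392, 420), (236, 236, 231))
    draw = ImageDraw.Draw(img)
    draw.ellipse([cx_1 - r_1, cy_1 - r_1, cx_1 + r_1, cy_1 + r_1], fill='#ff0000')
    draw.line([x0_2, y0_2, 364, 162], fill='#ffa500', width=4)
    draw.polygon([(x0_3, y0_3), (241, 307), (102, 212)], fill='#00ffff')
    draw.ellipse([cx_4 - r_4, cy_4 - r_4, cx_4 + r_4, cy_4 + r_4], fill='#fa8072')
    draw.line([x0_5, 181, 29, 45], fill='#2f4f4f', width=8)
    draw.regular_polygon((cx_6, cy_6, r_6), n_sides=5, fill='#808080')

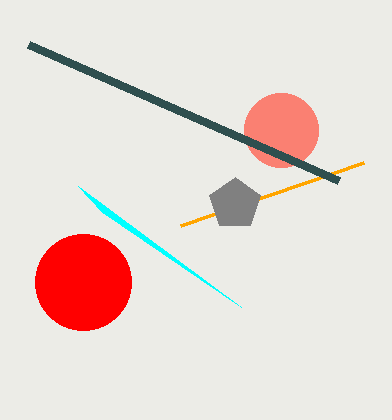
cx_1 = 83, cy_1 = 282, r_1 = 48, x0_2 = 181, y0_2 = 225, x0_3 = 78, y0_3 = 186, cx_4 = 281, cy_4 = 130, r_4 = 37, x0_5 = 339, cx_6 = 235, cy_6 = 204, r_6 = 27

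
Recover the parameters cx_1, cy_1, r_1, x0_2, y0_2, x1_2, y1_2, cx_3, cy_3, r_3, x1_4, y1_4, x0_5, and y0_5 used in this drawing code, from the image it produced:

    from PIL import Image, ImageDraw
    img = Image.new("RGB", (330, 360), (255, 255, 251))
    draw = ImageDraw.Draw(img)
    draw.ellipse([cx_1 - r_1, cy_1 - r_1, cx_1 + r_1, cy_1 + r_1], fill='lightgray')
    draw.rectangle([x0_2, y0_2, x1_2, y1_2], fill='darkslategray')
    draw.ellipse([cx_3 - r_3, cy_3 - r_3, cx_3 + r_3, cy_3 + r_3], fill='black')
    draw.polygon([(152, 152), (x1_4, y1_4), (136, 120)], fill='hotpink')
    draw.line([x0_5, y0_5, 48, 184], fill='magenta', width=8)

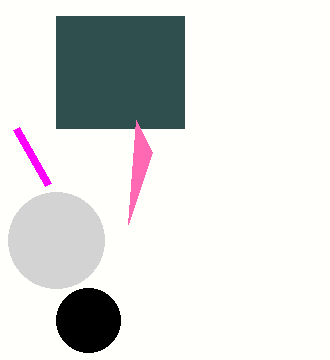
cx_1 = 56, cy_1 = 240, r_1 = 48, x0_2 = 56, y0_2 = 16, x1_2 = 184, y1_2 = 128, cx_3 = 88, cy_3 = 320, r_3 = 32, x1_4 = 128, y1_4 = 224, x0_5 = 16, y0_5 = 128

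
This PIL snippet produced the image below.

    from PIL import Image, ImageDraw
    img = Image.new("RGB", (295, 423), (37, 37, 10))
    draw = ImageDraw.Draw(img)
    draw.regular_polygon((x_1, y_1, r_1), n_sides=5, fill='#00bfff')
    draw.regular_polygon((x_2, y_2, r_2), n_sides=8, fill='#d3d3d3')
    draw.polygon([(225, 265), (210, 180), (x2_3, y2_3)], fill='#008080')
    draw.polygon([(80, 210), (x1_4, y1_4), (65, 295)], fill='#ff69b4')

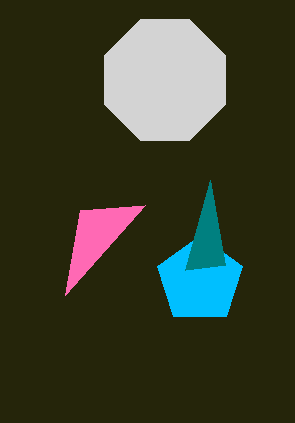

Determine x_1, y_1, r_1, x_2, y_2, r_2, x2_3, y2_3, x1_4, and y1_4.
x_1 = 200
y_1 = 280
r_1 = 45
x_2 = 165
y_2 = 80
r_2 = 65
x2_3 = 185
y2_3 = 270
x1_4 = 145
y1_4 = 205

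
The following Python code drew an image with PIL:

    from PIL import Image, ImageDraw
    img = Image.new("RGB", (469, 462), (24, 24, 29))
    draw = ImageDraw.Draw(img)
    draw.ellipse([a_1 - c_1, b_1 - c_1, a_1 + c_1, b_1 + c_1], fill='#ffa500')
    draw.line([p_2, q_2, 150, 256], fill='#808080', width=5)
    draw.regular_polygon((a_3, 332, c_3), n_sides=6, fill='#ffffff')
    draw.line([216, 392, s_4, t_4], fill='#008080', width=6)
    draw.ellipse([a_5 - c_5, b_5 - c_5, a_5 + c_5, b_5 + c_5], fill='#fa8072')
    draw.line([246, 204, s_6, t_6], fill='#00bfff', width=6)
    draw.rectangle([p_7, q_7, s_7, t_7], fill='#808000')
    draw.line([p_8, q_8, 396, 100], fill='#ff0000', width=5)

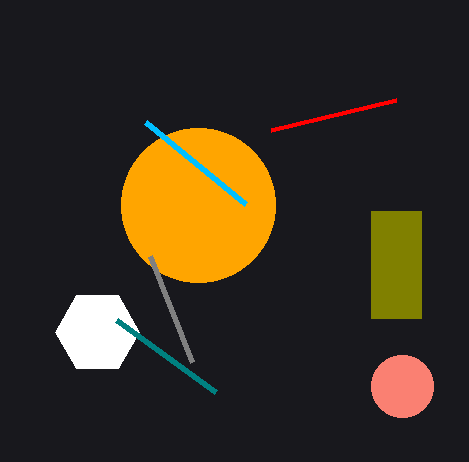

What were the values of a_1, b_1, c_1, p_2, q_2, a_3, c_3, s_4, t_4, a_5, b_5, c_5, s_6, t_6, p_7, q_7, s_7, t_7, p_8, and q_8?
a_1 = 198; b_1 = 205; c_1 = 77; p_2 = 192; q_2 = 362; a_3 = 97; c_3 = 42; s_4 = 117; t_4 = 320; a_5 = 402; b_5 = 386; c_5 = 31; s_6 = 146; t_6 = 122; p_7 = 371; q_7 = 211; s_7 = 421; t_7 = 318; p_8 = 271; q_8 = 130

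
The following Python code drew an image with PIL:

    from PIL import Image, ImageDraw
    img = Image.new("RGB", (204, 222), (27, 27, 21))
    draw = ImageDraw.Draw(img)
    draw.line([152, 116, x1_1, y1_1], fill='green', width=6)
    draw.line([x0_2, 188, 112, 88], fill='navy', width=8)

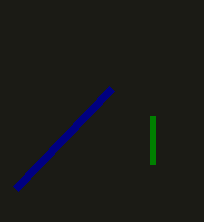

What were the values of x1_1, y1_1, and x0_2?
x1_1 = 152; y1_1 = 164; x0_2 = 16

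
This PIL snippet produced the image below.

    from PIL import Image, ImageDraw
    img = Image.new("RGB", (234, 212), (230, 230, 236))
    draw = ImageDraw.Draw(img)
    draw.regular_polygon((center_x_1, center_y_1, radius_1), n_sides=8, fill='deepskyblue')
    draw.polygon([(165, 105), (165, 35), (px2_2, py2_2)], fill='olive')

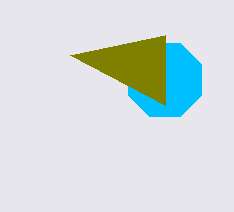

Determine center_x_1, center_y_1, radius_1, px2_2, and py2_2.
center_x_1 = 165; center_y_1 = 80; radius_1 = 40; px2_2 = 70; py2_2 = 55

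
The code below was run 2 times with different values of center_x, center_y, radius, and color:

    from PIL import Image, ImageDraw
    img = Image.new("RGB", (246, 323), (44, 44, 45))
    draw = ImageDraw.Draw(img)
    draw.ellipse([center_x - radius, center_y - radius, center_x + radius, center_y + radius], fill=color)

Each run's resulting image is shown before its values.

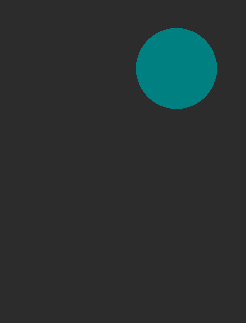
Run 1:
center_x = 176, center_y = 68, radius = 40, color = 'teal'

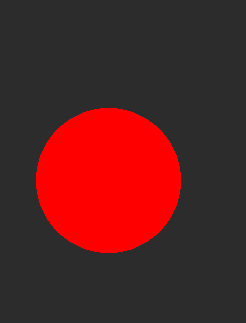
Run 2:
center_x = 108; center_y = 180; radius = 72; color = 'red'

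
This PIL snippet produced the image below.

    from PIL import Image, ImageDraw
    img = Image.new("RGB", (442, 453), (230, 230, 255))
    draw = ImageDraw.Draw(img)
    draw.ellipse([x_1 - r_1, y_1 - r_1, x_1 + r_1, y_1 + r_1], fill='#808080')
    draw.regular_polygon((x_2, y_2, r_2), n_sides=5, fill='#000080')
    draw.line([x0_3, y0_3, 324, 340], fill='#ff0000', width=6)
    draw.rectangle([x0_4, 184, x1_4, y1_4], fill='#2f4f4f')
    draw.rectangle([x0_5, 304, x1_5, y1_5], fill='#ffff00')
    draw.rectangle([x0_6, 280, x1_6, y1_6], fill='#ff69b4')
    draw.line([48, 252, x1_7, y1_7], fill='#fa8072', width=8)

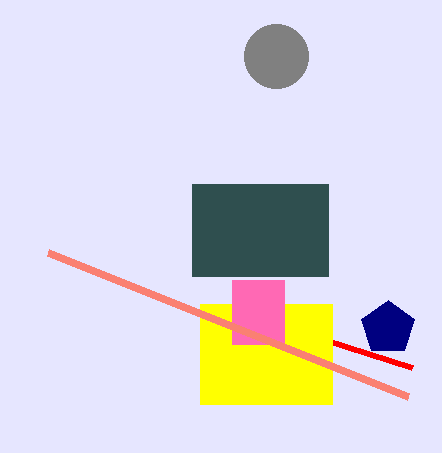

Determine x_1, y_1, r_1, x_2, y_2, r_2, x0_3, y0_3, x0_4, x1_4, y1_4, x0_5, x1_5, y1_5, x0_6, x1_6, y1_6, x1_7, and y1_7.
x_1 = 276
y_1 = 56
r_1 = 32
x_2 = 388
y_2 = 328
r_2 = 28
x0_3 = 412
y0_3 = 368
x0_4 = 192
x1_4 = 328
y1_4 = 276
x0_5 = 200
x1_5 = 332
y1_5 = 404
x0_6 = 232
x1_6 = 284
y1_6 = 344
x1_7 = 408
y1_7 = 396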